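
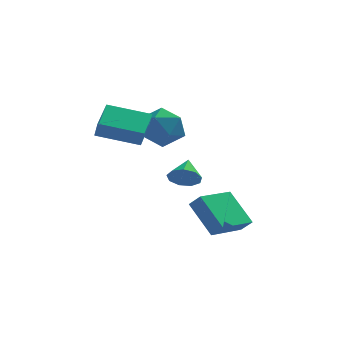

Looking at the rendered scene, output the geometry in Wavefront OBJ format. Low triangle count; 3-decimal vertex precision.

v 2.409 -3.17 -3.866
v 2.942 -3.45 -3.265
v 1.311 -2.132 -2.407
v 1.844 -2.412 -1.807
v 3.616 -1.488 -4.153
v 4.149 -1.768 -3.553
v 2.518 -0.45 -2.695
v 3.051 -0.73 -2.094
v -2.834 -2.743 1.882
v -2.627 -3.13 2.714
v -2.659 -1.184 2.563
v -2.452 -1.571 3.395
v -0.768 -2.749 1.365
v -0.561 -3.136 2.197
v -0.593 -1.19 2.046
v -0.386 -1.577 2.878
v -0.53 0.603 1.847
v 0.661 0.39 2.002
v -0.821 -1.31 1.458
v 0.37 -1.523 1.613
v -0.326 -1.222 2.569
v -0.146 -0.04 2.809
v -0.014 -0.88 0.651
v 0.166 0.302 0.891
v 0.98 -0.526 1.263
v 0.787 -0.738 2.449
v -0.947 -0.182 1.011
v -1.14 -0.394 2.197
v 1.082 -1.928 -0.856
v 1.608 -2.295 -0.361
v 1.158 -0.832 -0.124
v 1.88 -2.04 -0.771
v 1.778 -1.732 -1.221
v 1.351 -1.517 -1.5
v 0.798 -1.493 -1.477
v 0.378 -1.673 -1.164
v 0.287 -1.972 -0.707
v 0.569 -2.251 -0.319
v 1.09 -2.378 -0.183
f 2 4 1
f 5 2 1
f 1 4 3
f 3 5 1
f 2 8 4
f 6 2 5
f 6 8 2
f 4 8 3
f 7 5 3
f 3 8 7
f 7 6 5
f 8 6 7
f 10 12 9
f 13 10 9
f 9 12 11
f 11 13 9
f 10 16 12
f 14 10 13
f 14 16 10
f 12 16 11
f 15 13 11
f 11 16 15
f 15 14 13
f 16 14 15
f 17 28 22
f 17 22 18
f 17 18 24
f 17 24 27
f 17 27 28
f 18 22 26
f 22 28 21
f 28 27 19
f 27 24 23
f 24 18 25
f 20 26 21
f 20 21 19
f 20 19 23
f 20 23 25
f 20 25 26
f 21 26 22
f 19 21 28
f 23 19 27
f 25 23 24
f 26 25 18
f 30 29 32
f 30 32 31
f 32 29 33
f 32 33 31
f 33 29 34
f 33 34 31
f 34 29 35
f 34 35 31
f 35 29 36
f 35 36 31
f 36 29 37
f 36 37 31
f 37 29 38
f 37 38 31
f 38 29 39
f 38 39 31
f 39 29 30
f 39 30 31



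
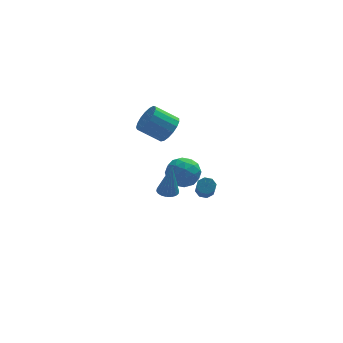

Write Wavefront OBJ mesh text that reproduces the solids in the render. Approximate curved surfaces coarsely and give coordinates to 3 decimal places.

v -2.188 -3.415 -0.124
v -1.853 -3.874 -0.173
v -1.972 -3.465 1.804
v -1.688 -3.681 -0.187
v -1.622 -3.436 -0.188
v -1.668 -3.187 -0.176
v -1.817 -2.983 -0.154
v -2.04 -2.865 -0.126
v -2.292 -2.855 -0.097
v -2.523 -2.956 -0.074
v -2.688 -3.149 -0.061
v -2.754 -3.394 -0.059
v -2.708 -3.643 -0.071
v -2.559 -3.847 -0.093
v -2.337 -3.965 -0.121
v -2.085 -3.975 -0.15
v -1.091 3.056 -0.114
v -0.546 3.261 0.572
v -1.763 3.528 1.46
v -2.309 3.324 0.774
v -0.608 3.638 0.374
v -1.825 3.906 1.261
v -0.781 3.882 0.064
v -1.998 4.149 0.951
v -1.025 3.937 -0.287
v -2.242 4.204 0.6
v -1.284 3.79 -0.598
v -2.501 4.057 0.289
v -1.499 3.475 -0.799
v -2.716 3.742 0.089
v -1.621 3.064 -0.842
v -2.838 3.331 0.046
v -1.621 2.651 -0.718
v -2.838 2.919 0.169
v -1.5 2.331 -0.456
v -2.718 2.599 0.431
v -1.286 2.178 -0.116
v -2.503 2.445 0.772
v -1.027 2.225 0.225
v -2.244 2.492 1.113
v -0.783 2.463 0.488
v -2 2.73 1.376
v -0.609 2.837 0.614
v -1.826 3.104 1.501
v -0.201 -2.857 -0.677
v 0.306 -2.869 -0.624
v 0.148 -4.095 0.629
v -0.359 -4.083 0.577
v 0.138 -2.607 -0.389
v -0.02 -3.832 0.864
v -0.229 -2.491 -0.322
v -0.387 -3.717 0.931
v -0.58 -2.59 -0.463
v -0.737 -3.816 0.79
v -0.708 -2.845 -0.729
v -0.866 -4.071 0.524
v -0.54 -3.108 -0.964
v -0.698 -4.333 0.289
v -0.173 -3.223 -1.031
v -0.331 -4.449 0.222
v 0.177 -3.124 -0.89
v 0.02 -4.35 0.363
v -0.59 2.374 -2.709
v -0.06 2.022 -1.912
v -1.18 0.858 -2.988
v -0.65 0.506 -2.191
v -1.443 1.129 -2.04
v -1.078 2.066 -1.868
v -0.162 0.814 -3.032
v 0.203 1.751 -2.86
v 0.205 1.057 -2.112
v -0.587 1.252 -1.499
v -0.653 1.628 -3.401
v -1.445 1.823 -2.788
v -0.274 2.331 -2.286
v -0.966 0.549 -2.614
v -1.432 0.915 -2.525
v -1.121 0.708 -2.057
v -0.872 2.357 -2.26
v -0.56 2.15 -1.792
v -1.373 1.626 -1.867
v -0.68 0.73 -3.108
v -0.368 0.523 -2.64
v -0.119 2.172 -2.843
v 0.192 1.965 -2.375
v 0.133 1.254 -3.033
v 0.194 1.557 -1.935
v -0.153 0.666 -2.099
v 0.134 0.847 -2.593
v 0.348 1.398 -2.492
v -0.272 1.672 -1.575
v -0.618 0.781 -1.739
v -1.084 1.147 -1.65
v -0.87 1.698 -1.549
v -0.116 1.105 -1.692
v -0.622 2.099 -3.161
v -0.968 1.208 -3.325
v -0.37 1.182 -3.351
v -0.156 1.733 -3.25
v -1.087 2.214 -2.801
v -1.434 1.323 -2.965
v -1.588 1.482 -2.408
v -1.374 2.033 -2.307
v -1.124 1.775 -3.208
f 2 1 4
f 2 4 3
f 4 1 5
f 4 5 3
f 5 1 6
f 5 6 3
f 6 1 7
f 6 7 3
f 7 1 8
f 7 8 3
f 8 1 9
f 8 9 3
f 9 1 10
f 9 10 3
f 10 1 11
f 10 11 3
f 11 1 12
f 11 12 3
f 12 1 13
f 12 13 3
f 13 1 14
f 13 14 3
f 14 1 15
f 14 15 3
f 15 1 16
f 15 16 3
f 16 1 2
f 16 2 3
f 18 17 21
f 18 21 19
f 19 21 22
f 19 22 20
f 21 17 23
f 21 23 22
f 22 23 24
f 22 24 20
f 23 17 25
f 23 25 24
f 24 25 26
f 24 26 20
f 25 17 27
f 25 27 26
f 26 27 28
f 26 28 20
f 27 17 29
f 27 29 28
f 28 29 30
f 28 30 20
f 29 17 31
f 29 31 30
f 30 31 32
f 30 32 20
f 31 17 33
f 31 33 32
f 32 33 34
f 32 34 20
f 33 17 35
f 33 35 34
f 34 35 36
f 34 36 20
f 35 17 37
f 35 37 36
f 36 37 38
f 36 38 20
f 37 17 39
f 37 39 38
f 38 39 40
f 38 40 20
f 39 17 41
f 39 41 40
f 40 41 42
f 40 42 20
f 41 17 43
f 41 43 42
f 42 43 44
f 42 44 20
f 43 17 18
f 43 18 44
f 44 18 19
f 44 19 20
f 46 45 49
f 46 49 47
f 47 49 50
f 47 50 48
f 49 45 51
f 49 51 50
f 50 51 52
f 50 52 48
f 51 45 53
f 51 53 52
f 52 53 54
f 52 54 48
f 53 45 55
f 53 55 54
f 54 55 56
f 54 56 48
f 55 45 57
f 55 57 56
f 56 57 58
f 56 58 48
f 57 45 59
f 57 59 58
f 58 59 60
f 58 60 48
f 59 45 61
f 59 61 60
f 60 61 62
f 60 62 48
f 61 45 46
f 61 46 62
f 62 46 47
f 62 47 48
f 63 100 79
f 100 74 103
f 79 103 68
f 100 103 79
f 63 79 75
f 79 68 80
f 75 80 64
f 79 80 75
f 63 75 84
f 75 64 85
f 84 85 70
f 75 85 84
f 63 84 96
f 84 70 99
f 96 99 73
f 84 99 96
f 63 96 100
f 96 73 104
f 100 104 74
f 96 104 100
f 64 80 91
f 80 68 94
f 91 94 72
f 80 94 91
f 68 103 81
f 103 74 102
f 81 102 67
f 103 102 81
f 74 104 101
f 104 73 97
f 101 97 65
f 104 97 101
f 73 99 98
f 99 70 86
f 98 86 69
f 99 86 98
f 70 85 90
f 85 64 87
f 90 87 71
f 85 87 90
f 66 92 78
f 92 72 93
f 78 93 67
f 92 93 78
f 66 78 76
f 78 67 77
f 76 77 65
f 78 77 76
f 66 76 83
f 76 65 82
f 83 82 69
f 76 82 83
f 66 83 88
f 83 69 89
f 88 89 71
f 83 89 88
f 66 88 92
f 88 71 95
f 92 95 72
f 88 95 92
f 67 93 81
f 93 72 94
f 81 94 68
f 93 94 81
f 65 77 101
f 77 67 102
f 101 102 74
f 77 102 101
f 69 82 98
f 82 65 97
f 98 97 73
f 82 97 98
f 71 89 90
f 89 69 86
f 90 86 70
f 89 86 90
f 72 95 91
f 95 71 87
f 91 87 64
f 95 87 91



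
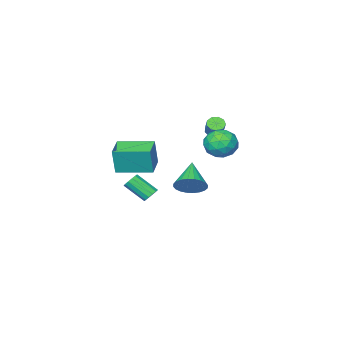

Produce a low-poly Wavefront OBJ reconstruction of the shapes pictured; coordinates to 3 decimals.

v -0.76 -2.177 -1.277
v -0.084 -2.892 -1.386
v -1.88 -3.403 -0.163
v 0.042 -2.717 -1.065
v 0.047 -2.459 -0.777
v -0.072 -2.159 -0.566
v -0.295 -1.861 -0.462
v -0.589 -1.611 -0.482
v -0.909 -1.448 -0.624
v -1.206 -1.395 -0.865
v -1.436 -1.461 -1.168
v -1.562 -1.636 -1.488
v -1.567 -1.894 -1.776
v -1.448 -2.194 -1.988
v -1.225 -2.492 -2.092
v -0.931 -2.742 -2.072
v -0.611 -2.906 -1.93
v -0.314 -2.958 -1.689
v 0.423 -3.636 0.473
v 0.674 -3.603 2.165
v 1.516 -2.67 0.292
v 1.767 -2.637 1.983
v 1.833 -5.263 0.297
v 2.084 -5.23 1.988
v 2.926 -4.297 0.115
v 3.177 -4.264 1.807
v -3.657 -1.889 1.884
v -3.02 -1.255 2.489
v -2.28 -2.325 0.891
v -1.643 -1.691 1.496
v -2.056 -2.601 1.914
v -2.906 -2.331 2.528
v -2.394 -1.249 0.852
v -3.244 -0.979 1.466
v -2.239 -0.859 1.851
v -2.03 -1.695 2.507
v -3.27 -1.885 0.873
v -3.061 -2.721 1.529
v -3.459 -1.534 2.274
v -1.841 -2.046 1.106
v -2.083 -2.581 1.352
v -1.709 -2.208 1.707
v -3.392 -2.166 2.297
v -3.018 -1.794 2.652
v -2.451 -2.585 2.314
v -2.282 -1.786 0.728
v -1.908 -1.414 1.083
v -3.591 -1.372 1.673
v -3.217 -0.999 2.028
v -2.849 -0.995 1.066
v -2.626 -0.928 2.254
v -1.817 -1.185 1.67
v -2.258 -0.925 1.292
v -2.758 -0.766 1.653
v -2.503 -1.42 2.64
v -1.694 -1.676 2.056
v -1.936 -2.211 2.302
v -2.436 -2.052 2.663
v -2.044 -1.187 2.265
v -3.606 -1.904 1.324
v -2.797 -2.16 0.74
v -2.864 -1.528 0.717
v -3.364 -1.369 1.078
v -3.483 -2.395 1.71
v -2.674 -2.652 1.126
v -2.542 -2.814 1.727
v -3.042 -2.655 2.088
v -3.256 -2.393 1.115
v -4.169 -4.185 1.532
v -3.658 -4.403 1.456
v -3.241 -3.733 2.332
v -3.751 -3.515 2.408
v -3.701 -4.092 1.238
v -3.284 -3.421 2.114
v -3.963 -3.824 1.157
v -3.546 -3.153 2.034
v -4.321 -3.725 1.252
v -3.904 -3.054 2.128
v -4.607 -3.842 1.477
v -4.19 -3.171 2.354
v -4.689 -4.119 1.729
v -4.271 -3.448 2.605
v -4.527 -4.428 1.888
v -4.109 -3.757 2.764
v -4.197 -4.623 1.88
v -3.78 -3.952 2.757
v -3.854 -4.613 1.709
v -3.437 -3.943 2.586
v 3.646 -0.164 0.066
v 4.055 0.153 0.18
v 4.623 -0.919 1.128
v 4.214 -1.236 1.014
v 3.841 0.217 0.379
v 4.41 -0.856 1.327
v 3.566 0.159 0.479
v 4.135 -0.913 1.427
v 3.316 -0.001 0.448
v 3.885 -1.074 1.396
v 3.17 -0.213 0.295
v 3.739 -1.285 1.243
v 3.176 -0.409 0.07
v 3.745 -1.482 1.018
v 3.331 -0.528 -0.156
v 3.899 -1.6 0.792
v 3.585 -0.53 -0.312
v 4.154 -1.602 0.636
v 3.859 -0.417 -0.348
v 4.428 -1.489 0.6
v 4.065 -0.223 -0.252
v 4.634 -1.295 0.696
v 4.138 -0.01 -0.056
v 4.707 -1.082 0.892
f 2 1 4
f 2 4 3
f 4 1 5
f 4 5 3
f 5 1 6
f 5 6 3
f 6 1 7
f 6 7 3
f 7 1 8
f 7 8 3
f 8 1 9
f 8 9 3
f 9 1 10
f 9 10 3
f 10 1 11
f 10 11 3
f 11 1 12
f 11 12 3
f 12 1 13
f 12 13 3
f 13 1 14
f 13 14 3
f 14 1 15
f 14 15 3
f 15 1 16
f 15 16 3
f 16 1 17
f 16 17 3
f 17 1 18
f 17 18 3
f 18 1 2
f 18 2 3
f 20 22 19
f 23 20 19
f 19 22 21
f 21 23 19
f 20 26 22
f 24 20 23
f 24 26 20
f 22 26 21
f 25 23 21
f 21 26 25
f 25 24 23
f 26 24 25
f 27 64 43
f 64 38 67
f 43 67 32
f 64 67 43
f 27 43 39
f 43 32 44
f 39 44 28
f 43 44 39
f 27 39 48
f 39 28 49
f 48 49 34
f 39 49 48
f 27 48 60
f 48 34 63
f 60 63 37
f 48 63 60
f 27 60 64
f 60 37 68
f 64 68 38
f 60 68 64
f 28 44 55
f 44 32 58
f 55 58 36
f 44 58 55
f 32 67 45
f 67 38 66
f 45 66 31
f 67 66 45
f 38 68 65
f 68 37 61
f 65 61 29
f 68 61 65
f 37 63 62
f 63 34 50
f 62 50 33
f 63 50 62
f 34 49 54
f 49 28 51
f 54 51 35
f 49 51 54
f 30 56 42
f 56 36 57
f 42 57 31
f 56 57 42
f 30 42 40
f 42 31 41
f 40 41 29
f 42 41 40
f 30 40 47
f 40 29 46
f 47 46 33
f 40 46 47
f 30 47 52
f 47 33 53
f 52 53 35
f 47 53 52
f 30 52 56
f 52 35 59
f 56 59 36
f 52 59 56
f 31 57 45
f 57 36 58
f 45 58 32
f 57 58 45
f 29 41 65
f 41 31 66
f 65 66 38
f 41 66 65
f 33 46 62
f 46 29 61
f 62 61 37
f 46 61 62
f 35 53 54
f 53 33 50
f 54 50 34
f 53 50 54
f 36 59 55
f 59 35 51
f 55 51 28
f 59 51 55
f 70 69 73
f 70 73 71
f 71 73 74
f 71 74 72
f 73 69 75
f 73 75 74
f 74 75 76
f 74 76 72
f 75 69 77
f 75 77 76
f 76 77 78
f 76 78 72
f 77 69 79
f 77 79 78
f 78 79 80
f 78 80 72
f 79 69 81
f 79 81 80
f 80 81 82
f 80 82 72
f 81 69 83
f 81 83 82
f 82 83 84
f 82 84 72
f 83 69 85
f 83 85 84
f 84 85 86
f 84 86 72
f 85 69 87
f 85 87 86
f 86 87 88
f 86 88 72
f 87 69 70
f 87 70 88
f 88 70 71
f 88 71 72
f 90 89 93
f 90 93 91
f 91 93 94
f 91 94 92
f 93 89 95
f 93 95 94
f 94 95 96
f 94 96 92
f 95 89 97
f 95 97 96
f 96 97 98
f 96 98 92
f 97 89 99
f 97 99 98
f 98 99 100
f 98 100 92
f 99 89 101
f 99 101 100
f 100 101 102
f 100 102 92
f 101 89 103
f 101 103 102
f 102 103 104
f 102 104 92
f 103 89 105
f 103 105 104
f 104 105 106
f 104 106 92
f 105 89 107
f 105 107 106
f 106 107 108
f 106 108 92
f 107 89 109
f 107 109 108
f 108 109 110
f 108 110 92
f 109 89 111
f 109 111 110
f 110 111 112
f 110 112 92
f 111 89 90
f 111 90 112
f 112 90 91
f 112 91 92



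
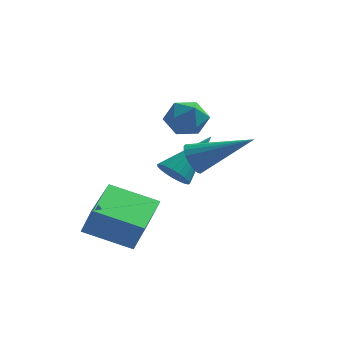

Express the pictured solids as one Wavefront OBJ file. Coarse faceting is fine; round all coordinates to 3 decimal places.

v -0.032 -1.087 3.124
v 0.653 -1.009 2.765
v 0.147 -2.331 3.195
v 0.832 -2.253 2.836
v 0.739 -1.982 3.559
v 0.628 -1.213 3.516
v 0.172 -2.127 2.444
v 0.061 -1.358 2.401
v 0.779 -1.651 2.345
v 1.13 -1.562 3.034
v -0.33 -1.778 2.926
v 0.021 -1.689 3.615
v -2.301 -4.46 -0.991
v -1.918 -4.594 -0.011
v -2.274 -2.408 -0.719
v -1.891 -2.542 0.26
v -0.669 -4.398 -1.62
v -0.286 -4.532 -0.641
v -0.642 -2.346 -1.349
v -0.259 -2.48 -0.369
v 0.713 -2.169 1.436
v 0.989 -2.381 0.912
v 2.607 -2.051 2.384
v 0.991 -2.103 0.874
v 0.937 -1.838 0.949
v 0.839 -1.639 1.12
v 0.716 -1.544 1.353
v 0.593 -1.573 1.603
v 0.494 -1.72 1.82
v 0.438 -1.956 1.961
v 0.436 -2.234 1.998
v 0.49 -2.499 1.924
v 0.588 -2.698 1.753
v 0.71 -2.793 1.52
v 0.834 -2.764 1.27
v 0.933 -2.617 1.053
v -0.217 -0.742 0.112
v 0.249 -1.202 0.19
v 0.777 0.482 1.408
v 0.347 -1.058 -0.022
v 0.347 -0.858 -0.21
v 0.25 -0.639 -0.343
v 0.072 -0.437 -0.397
v -0.156 -0.288 -0.363
v -0.394 -0.217 -0.247
v -0.602 -0.237 -0.068
v -0.743 -0.344 0.141
v -0.793 -0.52 0.346
v -0.744 -0.734 0.51
v -0.603 -0.95 0.605
v -0.396 -1.129 0.616
v -0.157 -1.242 0.539
v 0.071 -1.268 0.388
f 1 12 6
f 1 6 2
f 1 2 8
f 1 8 11
f 1 11 12
f 2 6 10
f 6 12 5
f 12 11 3
f 11 8 7
f 8 2 9
f 4 10 5
f 4 5 3
f 4 3 7
f 4 7 9
f 4 9 10
f 5 10 6
f 3 5 12
f 7 3 11
f 9 7 8
f 10 9 2
f 14 16 13
f 17 14 13
f 13 16 15
f 15 17 13
f 14 20 16
f 18 14 17
f 18 20 14
f 16 20 15
f 19 17 15
f 15 20 19
f 19 18 17
f 20 18 19
f 22 21 24
f 22 24 23
f 24 21 25
f 24 25 23
f 25 21 26
f 25 26 23
f 26 21 27
f 26 27 23
f 27 21 28
f 27 28 23
f 28 21 29
f 28 29 23
f 29 21 30
f 29 30 23
f 30 21 31
f 30 31 23
f 31 21 32
f 31 32 23
f 32 21 33
f 32 33 23
f 33 21 34
f 33 34 23
f 34 21 35
f 34 35 23
f 35 21 36
f 35 36 23
f 36 21 22
f 36 22 23
f 38 37 40
f 38 40 39
f 40 37 41
f 40 41 39
f 41 37 42
f 41 42 39
f 42 37 43
f 42 43 39
f 43 37 44
f 43 44 39
f 44 37 45
f 44 45 39
f 45 37 46
f 45 46 39
f 46 37 47
f 46 47 39
f 47 37 48
f 47 48 39
f 48 37 49
f 48 49 39
f 49 37 50
f 49 50 39
f 50 37 51
f 50 51 39
f 51 37 52
f 51 52 39
f 52 37 53
f 52 53 39
f 53 37 38
f 53 38 39



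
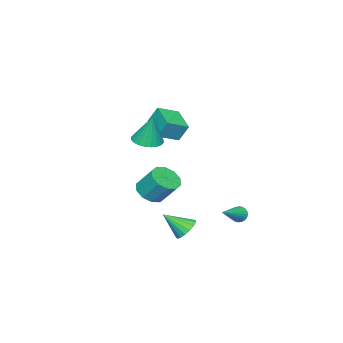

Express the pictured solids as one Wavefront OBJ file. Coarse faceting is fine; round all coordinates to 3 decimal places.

v 2.323 1.47 -4.197
v 2.829 2.099 -3.9
v 3.037 0.35 -3.043
v 2.492 2.125 -3.666
v 2.115 2.001 -3.553
v 1.787 1.756 -3.588
v 1.581 1.445 -3.763
v 1.545 1.14 -4.037
v 1.688 0.911 -4.348
v 1.976 0.809 -4.624
v 2.343 0.86 -4.802
v 2.706 1.05 -4.842
v 2.981 1.336 -4.734
v 3.106 1.654 -4.503
v 3.051 1.929 -4.202
v 1.959 -1.331 -2.013
v 2.451 -2.011 -1.434
v 2.394 -0.909 -0.089
v 1.901 -0.229 -0.667
v 2.882 -1.646 -1.715
v 2.825 -0.544 -0.37
v 2.96 -1.161 -2.109
v 2.902 -0.059 -0.764
v 2.655 -0.74 -2.467
v 2.598 0.362 -1.122
v 2.085 -0.545 -2.651
v 2.027 0.557 -1.306
v 1.466 -0.651 -2.591
v 1.409 0.451 -1.246
v 1.035 -1.016 -2.31
v 0.978 0.086 -0.965
v 0.958 -1.501 -1.916
v 0.9 -0.399 -0.571
v 1.262 -1.922 -1.558
v 1.205 -0.82 -0.213
v 1.833 -2.117 -1.374
v 1.775 -1.015 -0.029
v -1.918 -2.853 1.721
v -2.126 -2.28 2.87
v -0.854 -1.343 1.162
v -1.062 -0.771 2.31
v -0.698 -3.509 2.27
v -0.906 -2.937 3.418
v 0.366 -2 1.71
v 0.158 -1.427 2.859
v -1.168 2.749 -3.97
v -0.943 2.454 -4.43
v 0.648 2.791 -3.11
v -0.916 2.672 -4.498
v -0.927 2.902 -4.487
v -0.974 3.108 -4.396
v -1.052 3.26 -4.241
v -1.146 3.333 -4.045
v -1.245 3.318 -3.837
v -1.331 3.216 -3.65
v -1.393 3.043 -3.511
v -1.42 2.825 -3.443
v -1.409 2.595 -3.454
v -1.361 2.389 -3.545
v -1.284 2.237 -3.7
v -1.189 2.164 -3.896
v -1.091 2.179 -4.104
v -1.005 2.281 -4.291
v 3.501 -0.377 2.865
v 4.238 -0.951 2.967
v 3.599 0.097 4.815
v 4.404 -0.636 2.882
v 4.433 -0.281 2.794
v 4.32 0.059 2.717
v 4.082 0.333 2.663
v 3.756 0.499 2.639
v 3.391 0.531 2.649
v 3.042 0.425 2.693
v 2.764 0.197 2.762
v 2.597 -0.118 2.847
v 2.568 -0.473 2.935
v 2.681 -0.813 3.012
v 2.919 -1.087 3.067
v 3.245 -1.253 3.09
v 3.611 -1.285 3.08
v 3.959 -1.18 3.036
f 2 1 4
f 2 4 3
f 4 1 5
f 4 5 3
f 5 1 6
f 5 6 3
f 6 1 7
f 6 7 3
f 7 1 8
f 7 8 3
f 8 1 9
f 8 9 3
f 9 1 10
f 9 10 3
f 10 1 11
f 10 11 3
f 11 1 12
f 11 12 3
f 12 1 13
f 12 13 3
f 13 1 14
f 13 14 3
f 14 1 15
f 14 15 3
f 15 1 2
f 15 2 3
f 17 16 20
f 17 20 18
f 18 20 21
f 18 21 19
f 20 16 22
f 20 22 21
f 21 22 23
f 21 23 19
f 22 16 24
f 22 24 23
f 23 24 25
f 23 25 19
f 24 16 26
f 24 26 25
f 25 26 27
f 25 27 19
f 26 16 28
f 26 28 27
f 27 28 29
f 27 29 19
f 28 16 30
f 28 30 29
f 29 30 31
f 29 31 19
f 30 16 32
f 30 32 31
f 31 32 33
f 31 33 19
f 32 16 34
f 32 34 33
f 33 34 35
f 33 35 19
f 34 16 36
f 34 36 35
f 35 36 37
f 35 37 19
f 36 16 17
f 36 17 37
f 37 17 18
f 37 18 19
f 39 41 38
f 42 39 38
f 38 41 40
f 40 42 38
f 39 45 41
f 43 39 42
f 43 45 39
f 41 45 40
f 44 42 40
f 40 45 44
f 44 43 42
f 45 43 44
f 47 46 49
f 47 49 48
f 49 46 50
f 49 50 48
f 50 46 51
f 50 51 48
f 51 46 52
f 51 52 48
f 52 46 53
f 52 53 48
f 53 46 54
f 53 54 48
f 54 46 55
f 54 55 48
f 55 46 56
f 55 56 48
f 56 46 57
f 56 57 48
f 57 46 58
f 57 58 48
f 58 46 59
f 58 59 48
f 59 46 60
f 59 60 48
f 60 46 61
f 60 61 48
f 61 46 62
f 61 62 48
f 62 46 63
f 62 63 48
f 63 46 47
f 63 47 48
f 65 64 67
f 65 67 66
f 67 64 68
f 67 68 66
f 68 64 69
f 68 69 66
f 69 64 70
f 69 70 66
f 70 64 71
f 70 71 66
f 71 64 72
f 71 72 66
f 72 64 73
f 72 73 66
f 73 64 74
f 73 74 66
f 74 64 75
f 74 75 66
f 75 64 76
f 75 76 66
f 76 64 77
f 76 77 66
f 77 64 78
f 77 78 66
f 78 64 79
f 78 79 66
f 79 64 80
f 79 80 66
f 80 64 81
f 80 81 66
f 81 64 65
f 81 65 66



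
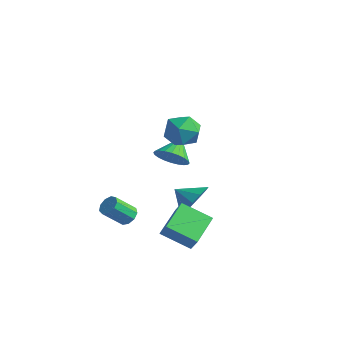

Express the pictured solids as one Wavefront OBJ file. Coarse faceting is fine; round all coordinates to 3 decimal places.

v -2.716 2.064 -1.561
v -1.885 2.467 -1.781
v -3.044 3.176 -0.759
v -2.103 2.598 -2.051
v -2.414 2.648 -2.247
v -2.771 2.608 -2.338
v -3.12 2.486 -2.311
v -3.407 2.299 -2.169
v -3.589 2.077 -1.935
v -3.639 1.852 -1.644
v -3.548 1.66 -1.341
v -3.33 1.53 -1.071
v -3.019 1.48 -0.875
v -2.662 1.52 -0.784
v -2.313 1.642 -0.812
v -2.025 1.829 -0.953
v -1.843 2.051 -1.187
v -1.794 2.275 -1.478
v 3.38 -3.362 -2.243
v 2.05 -4.003 -1.505
v 2.913 -1.775 -1.704
v 1.584 -2.416 -0.966
v 3.876 -3.484 -1.454
v 2.547 -4.125 -0.716
v 3.41 -1.897 -0.915
v 2.08 -2.538 -0.177
v 0.416 0.236 -2.358
v 0.848 0.588 -1.421
v -0.596 -0.056 -1.782
v 0.565 1.071 -1.674
v 0.235 1.289 -2.144
v -0.038 1.172 -2.682
v -0.167 0.758 -3.117
v -0.11 0.178 -3.311
v 0.113 -0.383 -3.203
v 0.432 -0.749 -2.826
v 0.747 -0.802 -2.301
v 0.956 -0.525 -1.794
v 0.994 -0.007 -1.466
v -0.48 -3.381 -1.856
v -0.046 -3.236 -1.517
v -0.526 -4.074 -0.544
v -0.96 -4.219 -0.884
v -0.347 -2.995 -1.458
v -0.827 -3.833 -0.486
v -0.711 -2.935 -1.586
v -1.19 -3.773 -0.614
v -0.966 -3.084 -1.84
v -1.446 -3.922 -0.868
v -0.995 -3.372 -2.102
v -1.474 -4.21 -1.13
v -0.782 -3.664 -2.248
v -1.262 -4.502 -1.276
v -0.428 -3.823 -2.212
v -0.908 -4.661 -1.24
v -0.099 -3.776 -2.008
v -0.578 -4.614 -1.036
v 0.052 -3.544 -1.734
v -0.427 -4.382 -0.762
v 0.392 -0.371 2.77
v 1.075 -0.121 3.47
v 0.425 -1.919 3.29
v 1.108 -1.669 3.99
v 0.159 -1.334 4.069
v 0.139 -0.377 3.747
v 1.361 -1.663 3.013
v 1.341 -0.706 2.691
v 1.674 -0.919 3.62
v 0.931 -0.716 4.272
v 0.569 -1.324 2.488
v -0.174 -1.121 3.14
f 2 1 4
f 2 4 3
f 4 1 5
f 4 5 3
f 5 1 6
f 5 6 3
f 6 1 7
f 6 7 3
f 7 1 8
f 7 8 3
f 8 1 9
f 8 9 3
f 9 1 10
f 9 10 3
f 10 1 11
f 10 11 3
f 11 1 12
f 11 12 3
f 12 1 13
f 12 13 3
f 13 1 14
f 13 14 3
f 14 1 15
f 14 15 3
f 15 1 16
f 15 16 3
f 16 1 17
f 16 17 3
f 17 1 18
f 17 18 3
f 18 1 2
f 18 2 3
f 20 22 19
f 23 20 19
f 19 22 21
f 21 23 19
f 20 26 22
f 24 20 23
f 24 26 20
f 22 26 21
f 25 23 21
f 21 26 25
f 25 24 23
f 26 24 25
f 28 27 30
f 28 30 29
f 30 27 31
f 30 31 29
f 31 27 32
f 31 32 29
f 32 27 33
f 32 33 29
f 33 27 34
f 33 34 29
f 34 27 35
f 34 35 29
f 35 27 36
f 35 36 29
f 36 27 37
f 36 37 29
f 37 27 38
f 37 38 29
f 38 27 39
f 38 39 29
f 39 27 28
f 39 28 29
f 41 40 44
f 41 44 42
f 42 44 45
f 42 45 43
f 44 40 46
f 44 46 45
f 45 46 47
f 45 47 43
f 46 40 48
f 46 48 47
f 47 48 49
f 47 49 43
f 48 40 50
f 48 50 49
f 49 50 51
f 49 51 43
f 50 40 52
f 50 52 51
f 51 52 53
f 51 53 43
f 52 40 54
f 52 54 53
f 53 54 55
f 53 55 43
f 54 40 56
f 54 56 55
f 55 56 57
f 55 57 43
f 56 40 58
f 56 58 57
f 57 58 59
f 57 59 43
f 58 40 41
f 58 41 59
f 59 41 42
f 59 42 43
f 60 71 65
f 60 65 61
f 60 61 67
f 60 67 70
f 60 70 71
f 61 65 69
f 65 71 64
f 71 70 62
f 70 67 66
f 67 61 68
f 63 69 64
f 63 64 62
f 63 62 66
f 63 66 68
f 63 68 69
f 64 69 65
f 62 64 71
f 66 62 70
f 68 66 67
f 69 68 61



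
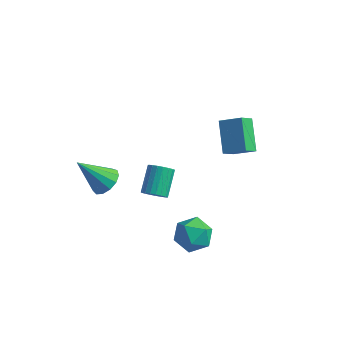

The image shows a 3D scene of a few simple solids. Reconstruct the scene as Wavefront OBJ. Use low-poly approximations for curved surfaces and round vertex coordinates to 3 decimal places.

v 2.782 -2.367 -0.94
v 3.61 -3.031 -0.904
v 2.25 -3.109 -2.396
v 3.078 -3.773 -2.36
v 2.298 -3.858 -1.644
v 2.627 -3.399 -0.744
v 3.233 -2.741 -2.556
v 3.562 -2.282 -1.656
v 3.889 -3.262 -1.903
v 3.311 -3.952 -1.339
v 2.549 -2.188 -1.961
v 1.971 -2.878 -1.397
v -2.164 -2.577 -0.351
v -1.46 -2.76 0.108
v -3.376 -3.223 1.251
v -1.572 -2.3 0.209
v -1.872 -1.927 0.132
v -2.265 -1.761 -0.098
v -2.625 -1.854 -0.409
v -2.839 -2.176 -0.701
v -2.838 -2.626 -0.881
v -2.623 -3.06 -0.894
v -2.262 -3.341 -0.734
v -1.87 -3.379 -0.452
v -1.571 -3.163 -0.138
v 1.916 2.078 -0.341
v 1.035 3.333 0.847
v 2.114 2.885 -1.046
v 1.232 4.14 0.142
v 3.068 2.32 0.258
v 2.186 3.575 1.446
v 3.265 3.127 -0.447
v 2.384 4.382 0.741
v -0.151 -1.298 -1.692
v 0.363 -1.506 -1.282
v 0.085 -0.25 -0.297
v -0.429 -0.042 -0.708
v 0.5 -1.332 -1.465
v 0.222 -0.076 -0.481
v 0.523 -1.153 -1.687
v 0.246 0.104 -0.703
v 0.431 -0.998 -1.911
v 0.153 0.258 -0.927
v 0.237 -0.896 -2.096
v -0.041 0.361 -1.112
v -0.023 -0.863 -2.212
v -0.301 0.394 -1.228
v -0.306 -0.905 -2.238
v -0.584 0.351 -1.253
v -0.562 -1.015 -2.169
v -0.839 0.241 -1.185
v -0.747 -1.175 -2.018
v -1.024 0.082 -1.034
v -0.828 -1.355 -1.811
v -1.106 -0.099 -0.826
v -0.793 -1.526 -1.583
v -1.071 -0.269 -0.599
v -0.647 -1.657 -1.374
v -0.925 -0.401 -0.39
v -0.415 -1.726 -1.22
v -0.693 -0.47 -0.236
v -0.137 -1.722 -1.148
v -0.415 -0.465 -0.163
v 0.138 -1.644 -1.169
v -0.14 -0.387 -0.185
f 1 12 6
f 1 6 2
f 1 2 8
f 1 8 11
f 1 11 12
f 2 6 10
f 6 12 5
f 12 11 3
f 11 8 7
f 8 2 9
f 4 10 5
f 4 5 3
f 4 3 7
f 4 7 9
f 4 9 10
f 5 10 6
f 3 5 12
f 7 3 11
f 9 7 8
f 10 9 2
f 14 13 16
f 14 16 15
f 16 13 17
f 16 17 15
f 17 13 18
f 17 18 15
f 18 13 19
f 18 19 15
f 19 13 20
f 19 20 15
f 20 13 21
f 20 21 15
f 21 13 22
f 21 22 15
f 22 13 23
f 22 23 15
f 23 13 24
f 23 24 15
f 24 13 25
f 24 25 15
f 25 13 14
f 25 14 15
f 27 29 26
f 30 27 26
f 26 29 28
f 28 30 26
f 27 33 29
f 31 27 30
f 31 33 27
f 29 33 28
f 32 30 28
f 28 33 32
f 32 31 30
f 33 31 32
f 35 34 38
f 35 38 36
f 36 38 39
f 36 39 37
f 38 34 40
f 38 40 39
f 39 40 41
f 39 41 37
f 40 34 42
f 40 42 41
f 41 42 43
f 41 43 37
f 42 34 44
f 42 44 43
f 43 44 45
f 43 45 37
f 44 34 46
f 44 46 45
f 45 46 47
f 45 47 37
f 46 34 48
f 46 48 47
f 47 48 49
f 47 49 37
f 48 34 50
f 48 50 49
f 49 50 51
f 49 51 37
f 50 34 52
f 50 52 51
f 51 52 53
f 51 53 37
f 52 34 54
f 52 54 53
f 53 54 55
f 53 55 37
f 54 34 56
f 54 56 55
f 55 56 57
f 55 57 37
f 56 34 58
f 56 58 57
f 57 58 59
f 57 59 37
f 58 34 60
f 58 60 59
f 59 60 61
f 59 61 37
f 60 34 62
f 60 62 61
f 61 62 63
f 61 63 37
f 62 34 64
f 62 64 63
f 63 64 65
f 63 65 37
f 64 34 35
f 64 35 65
f 65 35 36
f 65 36 37



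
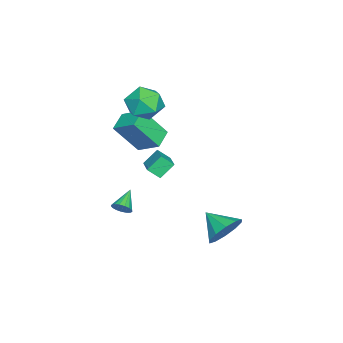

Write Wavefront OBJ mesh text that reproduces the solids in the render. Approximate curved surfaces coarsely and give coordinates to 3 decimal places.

v -3.79 -2.109 3.159
v -3.208 -1.375 2.48
v -2.352 -3.305 3.1
v -1.77 -2.571 2.421
v -1.966 -2.302 3.528
v -2.854 -1.563 3.565
v -2.706 -3.117 2.015
v -3.594 -2.378 2.052
v -2.538 -1.999 1.773
v -2.081 -1.495 2.708
v -3.479 -3.185 2.872
v -3.022 -2.681 3.807
v -4.559 -2.878 -0.872
v -4.011 -4.049 0.87
v -4.228 -1.609 -0.124
v -3.68 -2.78 1.619
v -3.4 -2.94 -1.279
v -2.852 -4.111 0.464
v -3.069 -1.671 -0.53
v -2.521 -2.842 1.212
v 2.254 3.62 -2.177
v 2.897 3.833 -1.349
v 1.706 2.42 -1.443
v 2.326 4.153 -1.252
v 1.728 4.269 -1.509
v 1.331 4.138 -2.02
v 1.286 3.808 -2.592
v 1.611 3.407 -3.005
v 2.181 3.087 -3.102
v 2.78 2.971 -2.846
v 3.177 3.103 -2.334
v 3.222 3.432 -1.762
v -0.592 -0.197 0.478
v -0.442 -0.831 1.039
v 0.56 0.415 0.86
v 0.711 -0.219 1.422
v -0.051 -0.741 -0.282
v 0.1 -1.375 0.28
v 1.102 -0.129 0.101
v 1.252 -0.763 0.662
v -0.227 -2.697 -3.667
v 0.046 -2.42 -3.237
v -1.373 -2.643 -2.973
v -0.044 -2.215 -3.401
v -0.176 -2.121 -3.627
v -0.32 -2.158 -3.861
v -0.442 -2.319 -4.051
v -0.516 -2.567 -4.153
v -0.523 -2.844 -4.144
v -0.463 -3.088 -4.025
v -0.348 -3.242 -3.824
v -0.206 -3.271 -3.588
v -0.069 -3.169 -3.369
v 0.032 -2.958 -3.219
v 0.073 -2.688 -3.171
f 1 12 6
f 1 6 2
f 1 2 8
f 1 8 11
f 1 11 12
f 2 6 10
f 6 12 5
f 12 11 3
f 11 8 7
f 8 2 9
f 4 10 5
f 4 5 3
f 4 3 7
f 4 7 9
f 4 9 10
f 5 10 6
f 3 5 12
f 7 3 11
f 9 7 8
f 10 9 2
f 14 16 13
f 17 14 13
f 13 16 15
f 15 17 13
f 14 20 16
f 18 14 17
f 18 20 14
f 16 20 15
f 19 17 15
f 15 20 19
f 19 18 17
f 20 18 19
f 22 21 24
f 22 24 23
f 24 21 25
f 24 25 23
f 25 21 26
f 25 26 23
f 26 21 27
f 26 27 23
f 27 21 28
f 27 28 23
f 28 21 29
f 28 29 23
f 29 21 30
f 29 30 23
f 30 21 31
f 30 31 23
f 31 21 32
f 31 32 23
f 32 21 22
f 32 22 23
f 34 36 33
f 37 34 33
f 33 36 35
f 35 37 33
f 34 40 36
f 38 34 37
f 38 40 34
f 36 40 35
f 39 37 35
f 35 40 39
f 39 38 37
f 40 38 39
f 42 41 44
f 42 44 43
f 44 41 45
f 44 45 43
f 45 41 46
f 45 46 43
f 46 41 47
f 46 47 43
f 47 41 48
f 47 48 43
f 48 41 49
f 48 49 43
f 49 41 50
f 49 50 43
f 50 41 51
f 50 51 43
f 51 41 52
f 51 52 43
f 52 41 53
f 52 53 43
f 53 41 54
f 53 54 43
f 54 41 55
f 54 55 43
f 55 41 42
f 55 42 43



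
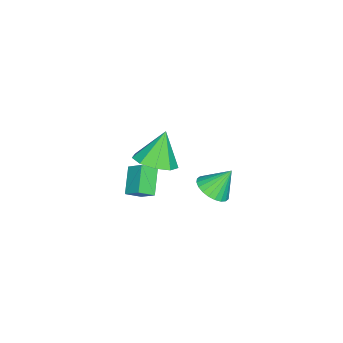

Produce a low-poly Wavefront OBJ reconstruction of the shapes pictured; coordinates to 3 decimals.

v -3.637 -0.072 -3.688
v -2.758 0.044 -3.441
v -4.083 0.672 -2.452
v -2.815 0.338 -3.638
v -2.997 0.57 -3.844
v -3.276 0.704 -4.025
v -3.61 0.719 -4.155
v -3.948 0.615 -4.214
v -4.239 0.405 -4.193
v -4.438 0.123 -4.095
v -4.515 -0.189 -3.935
v -4.458 -0.483 -3.737
v -4.277 -0.715 -3.532
v -3.997 -0.848 -3.35
v -3.663 -0.864 -3.22
v -3.325 -0.759 -3.161
v -3.034 -0.55 -3.182
v -2.835 -0.268 -3.28
v -0.104 -2.741 0.098
v 0.162 -1.984 0.711
v -0.617 -2.191 -0.359
v -0.351 -1.434 0.254
v 1.011 -2.426 -0.774
v 1.277 -1.669 -0.161
v 0.498 -1.876 -1.231
v 0.764 -1.119 -0.618
v 0.729 -1.101 1.744
v 1.593 -1.448 2.23
v -0.049 -0.919 3.256
v 1.621 -0.734 2.159
v 1.232 -0.191 1.893
v 0.607 -0.075 1.558
v 0.04 -0.438 1.31
v -0.206 -1.112 1.265
v -0.014 -1.78 1.444
v 0.526 -2.131 1.763
v 1.16 -2 2.074
f 2 1 4
f 2 4 3
f 4 1 5
f 4 5 3
f 5 1 6
f 5 6 3
f 6 1 7
f 6 7 3
f 7 1 8
f 7 8 3
f 8 1 9
f 8 9 3
f 9 1 10
f 9 10 3
f 10 1 11
f 10 11 3
f 11 1 12
f 11 12 3
f 12 1 13
f 12 13 3
f 13 1 14
f 13 14 3
f 14 1 15
f 14 15 3
f 15 1 16
f 15 16 3
f 16 1 17
f 16 17 3
f 17 1 18
f 17 18 3
f 18 1 2
f 18 2 3
f 20 22 19
f 23 20 19
f 19 22 21
f 21 23 19
f 20 26 22
f 24 20 23
f 24 26 20
f 22 26 21
f 25 23 21
f 21 26 25
f 25 24 23
f 26 24 25
f 28 27 30
f 28 30 29
f 30 27 31
f 30 31 29
f 31 27 32
f 31 32 29
f 32 27 33
f 32 33 29
f 33 27 34
f 33 34 29
f 34 27 35
f 34 35 29
f 35 27 36
f 35 36 29
f 36 27 37
f 36 37 29
f 37 27 28
f 37 28 29



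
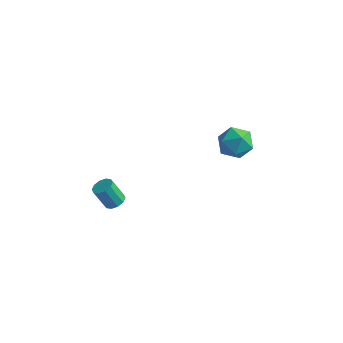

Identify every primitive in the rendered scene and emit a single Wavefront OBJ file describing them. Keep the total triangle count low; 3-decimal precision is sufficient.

v -3.453 -3.302 -0.257
v -3.072 -3.076 -0.024
v -3.587 -3.232 0.97
v -3.967 -3.458 0.737
v -3.28 -2.86 -0.098
v -3.795 -3.016 0.895
v -3.554 -2.813 -0.233
v -4.069 -2.969 0.761
v -3.789 -2.953 -0.377
v -4.304 -3.108 0.617
v -3.896 -3.226 -0.475
v -4.411 -3.381 0.519
v -3.833 -3.528 -0.49
v -4.348 -3.684 0.504
v -3.625 -3.744 -0.415
v -4.14 -3.9 0.578
v -3.351 -3.791 -0.281
v -3.866 -3.947 0.713
v -3.116 -3.652 -0.137
v -3.631 -3.807 0.857
v -3.009 -3.379 -0.039
v -3.524 -3.534 0.955
v -1.519 2.545 0.039
v -1.071 2.759 -0.716
v -0.249 2.341 0.736
v 0.199 2.555 -0.019
v -0.265 3.19 0.427
v -1.05 3.316 -0.004
v -0.27 1.784 0.024
v -1.055 1.91 -0.407
v -0.298 2.289 -0.725
v -0.295 3.158 -0.476
v -1.025 1.942 0.496
v -1.022 2.811 0.745
f 2 1 5
f 2 5 3
f 3 5 6
f 3 6 4
f 5 1 7
f 5 7 6
f 6 7 8
f 6 8 4
f 7 1 9
f 7 9 8
f 8 9 10
f 8 10 4
f 9 1 11
f 9 11 10
f 10 11 12
f 10 12 4
f 11 1 13
f 11 13 12
f 12 13 14
f 12 14 4
f 13 1 15
f 13 15 14
f 14 15 16
f 14 16 4
f 15 1 17
f 15 17 16
f 16 17 18
f 16 18 4
f 17 1 19
f 17 19 18
f 18 19 20
f 18 20 4
f 19 1 21
f 19 21 20
f 20 21 22
f 20 22 4
f 21 1 2
f 21 2 22
f 22 2 3
f 22 3 4
f 23 34 28
f 23 28 24
f 23 24 30
f 23 30 33
f 23 33 34
f 24 28 32
f 28 34 27
f 34 33 25
f 33 30 29
f 30 24 31
f 26 32 27
f 26 27 25
f 26 25 29
f 26 29 31
f 26 31 32
f 27 32 28
f 25 27 34
f 29 25 33
f 31 29 30
f 32 31 24



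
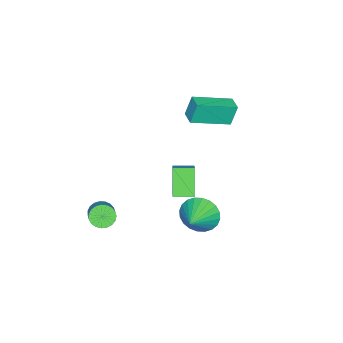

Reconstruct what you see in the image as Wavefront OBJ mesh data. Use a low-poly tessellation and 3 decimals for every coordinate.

v 1.788 1.483 0.245
v 2.078 1.931 -0.624
v 3.192 1.717 0.835
v 1.94 2.243 -0.418
v 1.779 2.439 -0.112
v 1.619 2.489 0.249
v 1.485 2.386 0.61
v 1.397 2.146 0.915
v 1.369 1.805 1.118
v 1.404 1.415 1.188
v 1.498 1.035 1.115
v 1.636 0.724 0.909
v 1.798 0.528 0.602
v 1.957 0.477 0.241
v 2.092 0.58 -0.119
v 2.18 0.82 -0.424
v 2.208 1.161 -0.627
v 2.172 1.551 -0.697
v -3.769 -0.105 2.785
v -4.073 0.114 3.967
v -3.17 0.511 2.825
v -3.474 0.73 4.007
v -2.306 -1.57 3.433
v -2.61 -1.351 4.615
v -1.707 -0.954 3.473
v -2.011 -0.735 4.655
v 2.601 -3.494 -1.285
v 2.974 -3.347 -1.821
v 3.913 -2.7 -0.992
v 3.539 -2.846 -0.455
v 2.807 -3.125 -1.805
v 3.745 -2.478 -0.976
v 2.604 -2.967 -1.699
v 3.542 -2.32 -0.869
v 2.4 -2.9 -1.521
v 3.339 -2.252 -0.692
v 2.231 -2.935 -1.302
v 3.17 -2.288 -0.473
v 2.126 -3.067 -1.081
v 3.065 -2.42 -0.251
v 2.103 -3.273 -0.894
v 3.042 -2.625 -0.065
v 2.166 -3.517 -0.775
v 3.105 -2.869 0.054
v 2.304 -3.757 -0.744
v 3.243 -3.109 0.085
v 2.494 -3.951 -0.807
v 3.432 -3.304 0.023
v 2.702 -4.066 -0.952
v 3.64 -3.419 -0.123
v 2.892 -4.083 -1.155
v 3.831 -3.435 -0.325
v 3.032 -3.997 -1.38
v 3.971 -3.35 -0.551
v 3.098 -3.825 -1.589
v 4.036 -3.177 -0.759
v 3.077 -3.595 -1.745
v 4.016 -2.948 -0.915
v -1.795 -1.983 -0.476
v -0.831 -1.432 0.376
v -2.325 -1.042 -0.484
v -1.361 -0.491 0.369
v -0.899 -1.489 -1.809
v 0.065 -0.938 -0.956
v -1.429 -0.548 -1.816
v -0.465 0.003 -0.964
f 2 1 4
f 2 4 3
f 4 1 5
f 4 5 3
f 5 1 6
f 5 6 3
f 6 1 7
f 6 7 3
f 7 1 8
f 7 8 3
f 8 1 9
f 8 9 3
f 9 1 10
f 9 10 3
f 10 1 11
f 10 11 3
f 11 1 12
f 11 12 3
f 12 1 13
f 12 13 3
f 13 1 14
f 13 14 3
f 14 1 15
f 14 15 3
f 15 1 16
f 15 16 3
f 16 1 17
f 16 17 3
f 17 1 18
f 17 18 3
f 18 1 2
f 18 2 3
f 20 22 19
f 23 20 19
f 19 22 21
f 21 23 19
f 20 26 22
f 24 20 23
f 24 26 20
f 22 26 21
f 25 23 21
f 21 26 25
f 25 24 23
f 26 24 25
f 28 27 31
f 28 31 29
f 29 31 32
f 29 32 30
f 31 27 33
f 31 33 32
f 32 33 34
f 32 34 30
f 33 27 35
f 33 35 34
f 34 35 36
f 34 36 30
f 35 27 37
f 35 37 36
f 36 37 38
f 36 38 30
f 37 27 39
f 37 39 38
f 38 39 40
f 38 40 30
f 39 27 41
f 39 41 40
f 40 41 42
f 40 42 30
f 41 27 43
f 41 43 42
f 42 43 44
f 42 44 30
f 43 27 45
f 43 45 44
f 44 45 46
f 44 46 30
f 45 27 47
f 45 47 46
f 46 47 48
f 46 48 30
f 47 27 49
f 47 49 48
f 48 49 50
f 48 50 30
f 49 27 51
f 49 51 50
f 50 51 52
f 50 52 30
f 51 27 53
f 51 53 52
f 52 53 54
f 52 54 30
f 53 27 55
f 53 55 54
f 54 55 56
f 54 56 30
f 55 27 57
f 55 57 56
f 56 57 58
f 56 58 30
f 57 27 28
f 57 28 58
f 58 28 29
f 58 29 30
f 60 62 59
f 63 60 59
f 59 62 61
f 61 63 59
f 60 66 62
f 64 60 63
f 64 66 60
f 62 66 61
f 65 63 61
f 61 66 65
f 65 64 63
f 66 64 65



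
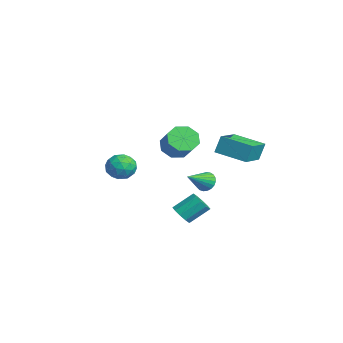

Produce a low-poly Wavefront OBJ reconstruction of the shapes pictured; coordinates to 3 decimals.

v 1.135 1.425 0.196
v 1.654 1.858 0.379
v 1.905 0.155 1.024
v 1.468 1.89 0.6
v 1.224 1.841 0.752
v 0.965 1.72 0.807
v 0.736 1.549 0.757
v 0.575 1.355 0.61
v 0.512 1.174 0.391
v 0.556 1.036 0.139
v 0.7 0.966 -0.104
v 0.92 0.975 -0.295
v 1.177 1.061 -0.401
v 1.427 1.211 -0.403
v 1.626 1.397 -0.302
v 1.741 1.589 -0.115
v 1.75 1.752 0.126
v 3.334 -0.546 -1.254
v 3.982 -0.774 -0.98
v 3.994 0.378 -0.051
v 3.346 0.606 -0.326
v 4.068 -0.493 -1.33
v 4.08 0.66 -0.401
v 3.874 -0.232 -1.651
v 3.886 0.921 -0.723
v 3.473 -0.091 -1.821
v 3.485 1.061 -0.892
v 3.019 -0.124 -1.774
v 3.031 1.028 -0.846
v 2.686 -0.318 -1.529
v 2.698 0.834 -0.6
v 2.6 -0.6 -1.179
v 2.612 0.553 -0.25
v 2.794 -0.861 -0.857
v 2.806 0.292 0.071
v 3.195 -1.001 -0.688
v 3.207 0.151 0.241
v 3.649 -0.968 -0.734
v 3.661 0.184 0.194
v -3.511 0.865 1.295
v -2.935 1.199 0.535
v -1.652 1.328 1.566
v -2.229 0.995 2.325
v -3.293 1.773 0.909
v -2.01 1.902 1.939
v -3.779 1.816 1.509
v -2.496 1.945 2.539
v -4.108 1.302 1.983
v -2.825 1.431 3.013
v -4.088 0.532 2.054
v -2.805 0.661 3.085
v -3.73 -0.042 1.681
v -2.447 0.087 2.711
v -3.244 -0.085 1.081
v -1.961 0.044 2.111
v -2.915 0.429 0.607
v -1.632 0.558 1.637
v 1.888 1.71 2.758
v 1.812 2.092 3.894
v 0.418 2.893 2.264
v 0.343 3.274 3.399
v 3.177 3.146 2.361
v 3.102 3.527 3.496
v 1.708 4.328 1.866
v 1.632 4.71 3.002
v 2.67 -3.689 3.358
v 3.193 -3.025 2.983
v 3.287 -4.695 2.437
v 3.81 -4.031 2.062
v 3.965 -4.307 2.932
v 3.584 -3.685 3.501
v 2.896 -4.035 1.919
v 2.515 -3.413 2.488
v 3.334 -3.239 2.094
v 3.994 -3.407 2.72
v 2.486 -4.313 2.7
v 3.146 -4.481 3.326
v 2.877 -3.269 3.251
v 3.603 -4.451 2.169
v 3.694 -4.614 2.68
v 4.001 -4.223 2.46
v 3.107 -3.657 3.556
v 3.415 -3.266 3.335
v 3.868 -4.02 3.305
v 3.065 -4.454 2.085
v 3.373 -4.063 1.864
v 2.479 -3.497 2.96
v 2.786 -3.106 2.74
v 2.612 -3.7 2.115
v 3.268 -3.004 2.508
v 3.63 -3.595 1.967
v 3.093 -3.598 1.883
v 2.869 -3.232 2.218
v 3.656 -3.102 2.876
v 4.019 -3.694 2.335
v 4.109 -3.856 2.846
v 3.885 -3.49 3.181
v 3.738 -3.228 2.354
v 2.461 -4.026 3.085
v 2.824 -4.618 2.544
v 2.595 -4.23 2.239
v 2.371 -3.864 2.574
v 2.85 -4.125 3.453
v 3.212 -4.716 2.912
v 3.611 -4.488 3.202
v 3.387 -4.122 3.537
v 2.742 -4.492 3.066
f 2 1 4
f 2 4 3
f 4 1 5
f 4 5 3
f 5 1 6
f 5 6 3
f 6 1 7
f 6 7 3
f 7 1 8
f 7 8 3
f 8 1 9
f 8 9 3
f 9 1 10
f 9 10 3
f 10 1 11
f 10 11 3
f 11 1 12
f 11 12 3
f 12 1 13
f 12 13 3
f 13 1 14
f 13 14 3
f 14 1 15
f 14 15 3
f 15 1 16
f 15 16 3
f 16 1 17
f 16 17 3
f 17 1 2
f 17 2 3
f 19 18 22
f 19 22 20
f 20 22 23
f 20 23 21
f 22 18 24
f 22 24 23
f 23 24 25
f 23 25 21
f 24 18 26
f 24 26 25
f 25 26 27
f 25 27 21
f 26 18 28
f 26 28 27
f 27 28 29
f 27 29 21
f 28 18 30
f 28 30 29
f 29 30 31
f 29 31 21
f 30 18 32
f 30 32 31
f 31 32 33
f 31 33 21
f 32 18 34
f 32 34 33
f 33 34 35
f 33 35 21
f 34 18 36
f 34 36 35
f 35 36 37
f 35 37 21
f 36 18 38
f 36 38 37
f 37 38 39
f 37 39 21
f 38 18 19
f 38 19 39
f 39 19 20
f 39 20 21
f 41 40 44
f 41 44 42
f 42 44 45
f 42 45 43
f 44 40 46
f 44 46 45
f 45 46 47
f 45 47 43
f 46 40 48
f 46 48 47
f 47 48 49
f 47 49 43
f 48 40 50
f 48 50 49
f 49 50 51
f 49 51 43
f 50 40 52
f 50 52 51
f 51 52 53
f 51 53 43
f 52 40 54
f 52 54 53
f 53 54 55
f 53 55 43
f 54 40 56
f 54 56 55
f 55 56 57
f 55 57 43
f 56 40 41
f 56 41 57
f 57 41 42
f 57 42 43
f 59 61 58
f 62 59 58
f 58 61 60
f 60 62 58
f 59 65 61
f 63 59 62
f 63 65 59
f 61 65 60
f 64 62 60
f 60 65 64
f 64 63 62
f 65 63 64
f 66 103 82
f 103 77 106
f 82 106 71
f 103 106 82
f 66 82 78
f 82 71 83
f 78 83 67
f 82 83 78
f 66 78 87
f 78 67 88
f 87 88 73
f 78 88 87
f 66 87 99
f 87 73 102
f 99 102 76
f 87 102 99
f 66 99 103
f 99 76 107
f 103 107 77
f 99 107 103
f 67 83 94
f 83 71 97
f 94 97 75
f 83 97 94
f 71 106 84
f 106 77 105
f 84 105 70
f 106 105 84
f 77 107 104
f 107 76 100
f 104 100 68
f 107 100 104
f 76 102 101
f 102 73 89
f 101 89 72
f 102 89 101
f 73 88 93
f 88 67 90
f 93 90 74
f 88 90 93
f 69 95 81
f 95 75 96
f 81 96 70
f 95 96 81
f 69 81 79
f 81 70 80
f 79 80 68
f 81 80 79
f 69 79 86
f 79 68 85
f 86 85 72
f 79 85 86
f 69 86 91
f 86 72 92
f 91 92 74
f 86 92 91
f 69 91 95
f 91 74 98
f 95 98 75
f 91 98 95
f 70 96 84
f 96 75 97
f 84 97 71
f 96 97 84
f 68 80 104
f 80 70 105
f 104 105 77
f 80 105 104
f 72 85 101
f 85 68 100
f 101 100 76
f 85 100 101
f 74 92 93
f 92 72 89
f 93 89 73
f 92 89 93
f 75 98 94
f 98 74 90
f 94 90 67
f 98 90 94



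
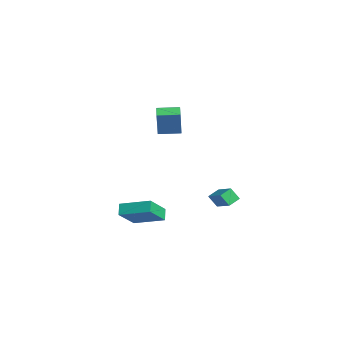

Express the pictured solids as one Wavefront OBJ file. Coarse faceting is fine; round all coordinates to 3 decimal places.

v 1.114 2.209 -2.398
v 0.813 2.973 -2.083
v -0.374 1.954 -3.202
v -0.675 2.719 -2.887
v 1.455 2.661 -3.173
v 1.154 3.426 -2.858
v -0.033 2.407 -3.977
v -0.334 3.171 -3.662
v -1.296 -2.501 -5.264
v -0.345 -3.729 -3.836
v -1.906 -2.281 -4.669
v -0.955 -3.509 -3.241
v -0.125 -0.891 -4.659
v 0.826 -2.119 -3.231
v -0.735 -0.671 -4.064
v 0.216 -1.899 -2.636
v -1.099 -1.026 2.922
v -0.597 -1.257 4.729
v -0.683 0.31 2.977
v -0.181 0.079 4.784
v -0.319 -1.259 2.676
v 0.183 -1.49 4.483
v 0.097 0.077 2.731
v 0.599 -0.154 4.538
f 2 4 1
f 5 2 1
f 1 4 3
f 3 5 1
f 2 8 4
f 6 2 5
f 6 8 2
f 4 8 3
f 7 5 3
f 3 8 7
f 7 6 5
f 8 6 7
f 10 12 9
f 13 10 9
f 9 12 11
f 11 13 9
f 10 16 12
f 14 10 13
f 14 16 10
f 12 16 11
f 15 13 11
f 11 16 15
f 15 14 13
f 16 14 15
f 18 20 17
f 21 18 17
f 17 20 19
f 19 21 17
f 18 24 20
f 22 18 21
f 22 24 18
f 20 24 19
f 23 21 19
f 19 24 23
f 23 22 21
f 24 22 23



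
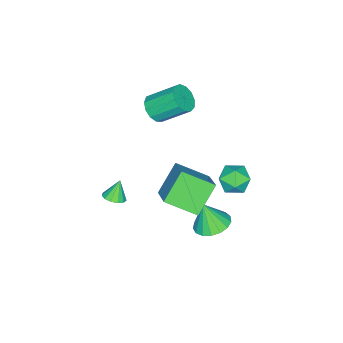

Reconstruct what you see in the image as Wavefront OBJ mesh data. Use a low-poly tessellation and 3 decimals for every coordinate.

v 1.187 0.14 4.378
v 2.395 1.233 5.467
v 0.552 1.668 3.55
v 1.761 2.76 4.639
v 2.519 -0.02 3.061
v 3.728 1.072 4.15
v 1.885 1.507 2.233
v 3.093 2.6 3.322
v -3.286 -3.885 2.649
v -2.549 -3.999 3.098
v -3.078 -2.588 4.321
v -3.814 -2.475 3.871
v -2.451 -3.664 2.754
v -2.98 -2.253 3.976
v -2.617 -3.399 2.377
v -3.146 -1.988 3.599
v -2.996 -3.289 2.086
v -3.525 -1.878 3.308
v -3.467 -3.368 1.973
v -3.995 -1.957 3.195
v -3.88 -3.611 2.076
v -4.408 -2.2 3.298
v -4.104 -3.942 2.36
v -4.633 -2.531 3.582
v -4.069 -4.254 2.736
v -4.598 -2.843 3.958
v -3.785 -4.45 3.084
v -4.313 -3.039 4.306
v -3.342 -4.466 3.295
v -3.871 -3.055 4.517
v -2.882 -4.298 3.3
v -3.41 -2.887 4.522
v -3.179 1.511 0.818
v -2.565 2.24 0.655
v -2.275 0.56 -0.035
v -1.661 1.289 -0.198
v -1.739 0.911 0.689
v -2.298 1.499 1.216
v -2.542 1.301 -0.596
v -3.101 1.889 -0.069
v -2.171 2.111 -0.219
v -1.675 1.87 0.576
v -3.165 0.93 0.044
v -2.669 0.689 0.839
v 1.214 -3.501 -0.755
v 1.58 -4 -0.554
v 0.706 -3.459 0.275
v 1.767 -3.696 -0.474
v 1.779 -3.33 -0.483
v 1.612 -3.018 -0.579
v 1.319 -2.86 -0.73
v 0.992 -2.905 -0.889
v 0.736 -3.14 -1.006
v 0.632 -3.489 -1.043
v 0.713 -3.842 -0.989
v 0.953 -4.087 -0.86
v 1.276 -4.146 -0.698
v -0.125 1.481 -1.327
v 0.753 1.967 -1.215
v -0.035 0.979 0.147
v 0.422 2.294 -1.084
v -0.034 2.435 -1.009
v -0.511 2.357 -1.006
v -0.9 2.078 -1.077
v -1.111 1.662 -1.205
v -1.096 1.205 -1.362
v -0.859 0.811 -1.51
v -0.453 0.57 -1.617
v 0.027 0.538 -1.657
v 0.473 0.722 -1.622
v 0.782 1.079 -1.519
v 0.883 1.529 -1.372
f 2 4 1
f 5 2 1
f 1 4 3
f 3 5 1
f 2 8 4
f 6 2 5
f 6 8 2
f 4 8 3
f 7 5 3
f 3 8 7
f 7 6 5
f 8 6 7
f 10 9 13
f 10 13 11
f 11 13 14
f 11 14 12
f 13 9 15
f 13 15 14
f 14 15 16
f 14 16 12
f 15 9 17
f 15 17 16
f 16 17 18
f 16 18 12
f 17 9 19
f 17 19 18
f 18 19 20
f 18 20 12
f 19 9 21
f 19 21 20
f 20 21 22
f 20 22 12
f 21 9 23
f 21 23 22
f 22 23 24
f 22 24 12
f 23 9 25
f 23 25 24
f 24 25 26
f 24 26 12
f 25 9 27
f 25 27 26
f 26 27 28
f 26 28 12
f 27 9 29
f 27 29 28
f 28 29 30
f 28 30 12
f 29 9 31
f 29 31 30
f 30 31 32
f 30 32 12
f 31 9 10
f 31 10 32
f 32 10 11
f 32 11 12
f 33 44 38
f 33 38 34
f 33 34 40
f 33 40 43
f 33 43 44
f 34 38 42
f 38 44 37
f 44 43 35
f 43 40 39
f 40 34 41
f 36 42 37
f 36 37 35
f 36 35 39
f 36 39 41
f 36 41 42
f 37 42 38
f 35 37 44
f 39 35 43
f 41 39 40
f 42 41 34
f 46 45 48
f 46 48 47
f 48 45 49
f 48 49 47
f 49 45 50
f 49 50 47
f 50 45 51
f 50 51 47
f 51 45 52
f 51 52 47
f 52 45 53
f 52 53 47
f 53 45 54
f 53 54 47
f 54 45 55
f 54 55 47
f 55 45 56
f 55 56 47
f 56 45 57
f 56 57 47
f 57 45 46
f 57 46 47
f 59 58 61
f 59 61 60
f 61 58 62
f 61 62 60
f 62 58 63
f 62 63 60
f 63 58 64
f 63 64 60
f 64 58 65
f 64 65 60
f 65 58 66
f 65 66 60
f 66 58 67
f 66 67 60
f 67 58 68
f 67 68 60
f 68 58 69
f 68 69 60
f 69 58 70
f 69 70 60
f 70 58 71
f 70 71 60
f 71 58 72
f 71 72 60
f 72 58 59
f 72 59 60



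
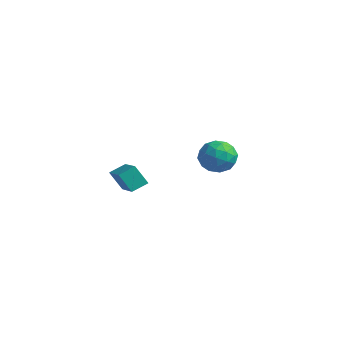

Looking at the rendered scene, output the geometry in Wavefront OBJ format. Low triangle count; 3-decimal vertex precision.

v 4.492 -4.524 1.634
v 4.708 -3.597 2.076
v 2.636 -3.745 0.907
v 2.852 -2.818 1.35
v 5.108 -4.122 0.49
v 5.324 -3.195 0.933
v 3.252 -3.343 -0.236
v 3.468 -2.416 0.206
v 2.024 3.181 -0.105
v 2.619 4.072 -0.665
v 3.541 2.928 1.105
v 4.136 3.819 0.545
v 3.161 4.07 1.215
v 2.224 4.227 0.468
v 3.936 2.773 -0.028
v 2.999 2.93 -0.775
v 3.801 3.82 -0.617
v 3.322 4.622 0.151
v 2.838 2.378 0.289
v 2.359 3.18 1.057
v 2.189 3.649 -0.491
v 3.971 3.351 0.931
v 3.398 3.499 1.325
v 3.748 4.023 0.996
v 1.956 3.74 0.174
v 2.306 4.264 -0.155
v 2.625 4.263 0.95
v 3.854 2.736 0.595
v 4.204 3.26 0.266
v 2.412 2.977 -0.556
v 2.762 3.501 -0.885
v 3.535 2.737 -0.51
v 3.233 4.025 -0.792
v 4.124 3.876 -0.081
v 4.007 3.261 -0.417
v 3.456 3.353 -0.857
v 2.952 4.496 -0.34
v 3.843 4.347 0.371
v 3.27 4.495 0.765
v 2.719 4.587 0.325
v 3.646 4.348 -0.312
v 2.317 2.653 0.069
v 3.208 2.504 0.78
v 3.441 2.413 0.115
v 2.89 2.505 -0.325
v 2.036 3.124 0.521
v 2.927 2.975 1.232
v 2.704 3.647 1.297
v 2.153 3.739 0.857
v 2.514 2.652 0.752
f 2 4 1
f 5 2 1
f 1 4 3
f 3 5 1
f 2 8 4
f 6 2 5
f 6 8 2
f 4 8 3
f 7 5 3
f 3 8 7
f 7 6 5
f 8 6 7
f 9 46 25
f 46 20 49
f 25 49 14
f 46 49 25
f 9 25 21
f 25 14 26
f 21 26 10
f 25 26 21
f 9 21 30
f 21 10 31
f 30 31 16
f 21 31 30
f 9 30 42
f 30 16 45
f 42 45 19
f 30 45 42
f 9 42 46
f 42 19 50
f 46 50 20
f 42 50 46
f 10 26 37
f 26 14 40
f 37 40 18
f 26 40 37
f 14 49 27
f 49 20 48
f 27 48 13
f 49 48 27
f 20 50 47
f 50 19 43
f 47 43 11
f 50 43 47
f 19 45 44
f 45 16 32
f 44 32 15
f 45 32 44
f 16 31 36
f 31 10 33
f 36 33 17
f 31 33 36
f 12 38 24
f 38 18 39
f 24 39 13
f 38 39 24
f 12 24 22
f 24 13 23
f 22 23 11
f 24 23 22
f 12 22 29
f 22 11 28
f 29 28 15
f 22 28 29
f 12 29 34
f 29 15 35
f 34 35 17
f 29 35 34
f 12 34 38
f 34 17 41
f 38 41 18
f 34 41 38
f 13 39 27
f 39 18 40
f 27 40 14
f 39 40 27
f 11 23 47
f 23 13 48
f 47 48 20
f 23 48 47
f 15 28 44
f 28 11 43
f 44 43 19
f 28 43 44
f 17 35 36
f 35 15 32
f 36 32 16
f 35 32 36
f 18 41 37
f 41 17 33
f 37 33 10
f 41 33 37



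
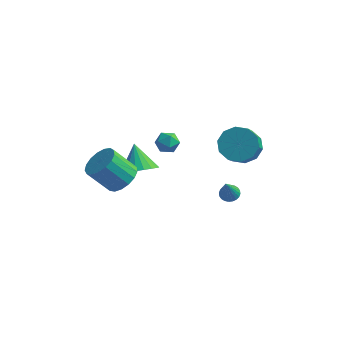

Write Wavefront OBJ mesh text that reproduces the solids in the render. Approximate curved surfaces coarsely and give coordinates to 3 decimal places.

v -1.752 3.317 0.424
v -1.193 3.319 0.92
v -1.567 2.141 0.22
v -1.008 2.143 0.716
v -1.713 2.229 0.947
v -1.827 2.956 1.073
v -0.933 2.504 0.067
v -1.047 3.231 0.193
v -0.687 2.816 0.699
v -1.169 2.646 1.243
v -1.591 2.814 -0.103
v -2.073 2.644 0.441
v -2.322 -1.256 0.49
v -1.551 -1.117 1.143
v -2.647 -1.525 2.524
v -3.418 -1.664 1.87
v -1.757 -0.676 1.11
v -2.853 -1.084 2.491
v -2.092 -0.367 0.935
v -3.189 -0.776 2.316
v -2.48 -0.262 0.657
v -3.577 -0.671 2.038
v -2.832 -0.385 0.342
v -3.928 -0.793 1.723
v -3.067 -0.707 0.06
v -4.163 -1.115 1.441
v -3.131 -1.155 -0.123
v -4.227 -1.563 1.258
v -3.01 -1.626 -0.166
v -4.106 -2.034 1.215
v -2.731 -2.012 -0.059
v -3.827 -2.42 1.322
v -2.358 -2.225 0.174
v -3.455 -2.633 1.555
v -1.977 -2.216 0.479
v -3.074 -2.624 1.86
v -1.675 -1.987 0.787
v -2.772 -2.395 2.168
v -1.521 -1.59 1.026
v -2.618 -1.999 2.407
v 3.955 -2.414 2.213
v 4.484 -2.31 2.256
v 3.985 -3.126 3.567
v 4.401 -2.14 2.348
v 4.25 -2.011 2.419
v 4.054 -1.943 2.458
v 3.844 -1.948 2.461
v 3.65 -2.023 2.425
v 3.503 -2.158 2.357
v 3.425 -2.332 2.268
v 3.427 -2.518 2.17
v 3.51 -2.689 2.078
v 3.661 -2.818 2.007
v 3.857 -2.885 1.968
v 4.067 -2.881 1.965
v 4.261 -2.806 2.001
v 4.408 -2.671 2.068
v 4.486 -2.497 2.158
v 2.976 2.334 1.901
v 3.37 1.677 1.126
v 3.638 0.188 2.524
v 3.244 0.846 3.299
v 3.886 2.019 1.391
v 4.154 0.53 2.789
v 4.055 2.481 1.851
v 4.323 0.993 3.249
v 3.812 2.888 2.33
v 4.079 1.399 3.728
v 3.249 3.083 2.645
v 3.517 1.594 4.043
v 2.582 2.992 2.676
v 2.85 1.503 4.074
v 2.066 2.65 2.411
v 2.334 1.161 3.809
v 1.897 2.187 1.951
v 2.165 0.699 3.349
v 2.141 1.781 1.472
v 2.408 0.292 2.87
v 2.703 1.586 1.157
v 2.971 0.097 2.555
v -2.517 1.56 -1.204
v -1.552 1.681 -0.784
v -3.203 2.48 0.104
v -1.591 2.056 -1.067
v -1.813 2.333 -1.378
v -2.175 2.456 -1.655
v -2.604 2.402 -1.842
v -3.017 2.181 -1.903
v -3.33 1.838 -1.825
v -3.483 1.439 -1.625
v -3.444 1.064 -1.341
v -3.222 0.787 -1.03
v -2.86 0.664 -0.753
v -2.43 0.718 -0.566
v -2.018 0.939 -0.505
v -1.704 1.283 -0.583
f 1 12 6
f 1 6 2
f 1 2 8
f 1 8 11
f 1 11 12
f 2 6 10
f 6 12 5
f 12 11 3
f 11 8 7
f 8 2 9
f 4 10 5
f 4 5 3
f 4 3 7
f 4 7 9
f 4 9 10
f 5 10 6
f 3 5 12
f 7 3 11
f 9 7 8
f 10 9 2
f 14 13 17
f 14 17 15
f 15 17 18
f 15 18 16
f 17 13 19
f 17 19 18
f 18 19 20
f 18 20 16
f 19 13 21
f 19 21 20
f 20 21 22
f 20 22 16
f 21 13 23
f 21 23 22
f 22 23 24
f 22 24 16
f 23 13 25
f 23 25 24
f 24 25 26
f 24 26 16
f 25 13 27
f 25 27 26
f 26 27 28
f 26 28 16
f 27 13 29
f 27 29 28
f 28 29 30
f 28 30 16
f 29 13 31
f 29 31 30
f 30 31 32
f 30 32 16
f 31 13 33
f 31 33 32
f 32 33 34
f 32 34 16
f 33 13 35
f 33 35 34
f 34 35 36
f 34 36 16
f 35 13 37
f 35 37 36
f 36 37 38
f 36 38 16
f 37 13 39
f 37 39 38
f 38 39 40
f 38 40 16
f 39 13 14
f 39 14 40
f 40 14 15
f 40 15 16
f 42 41 44
f 42 44 43
f 44 41 45
f 44 45 43
f 45 41 46
f 45 46 43
f 46 41 47
f 46 47 43
f 47 41 48
f 47 48 43
f 48 41 49
f 48 49 43
f 49 41 50
f 49 50 43
f 50 41 51
f 50 51 43
f 51 41 52
f 51 52 43
f 52 41 53
f 52 53 43
f 53 41 54
f 53 54 43
f 54 41 55
f 54 55 43
f 55 41 56
f 55 56 43
f 56 41 57
f 56 57 43
f 57 41 58
f 57 58 43
f 58 41 42
f 58 42 43
f 60 59 63
f 60 63 61
f 61 63 64
f 61 64 62
f 63 59 65
f 63 65 64
f 64 65 66
f 64 66 62
f 65 59 67
f 65 67 66
f 66 67 68
f 66 68 62
f 67 59 69
f 67 69 68
f 68 69 70
f 68 70 62
f 69 59 71
f 69 71 70
f 70 71 72
f 70 72 62
f 71 59 73
f 71 73 72
f 72 73 74
f 72 74 62
f 73 59 75
f 73 75 74
f 74 75 76
f 74 76 62
f 75 59 77
f 75 77 76
f 76 77 78
f 76 78 62
f 77 59 79
f 77 79 78
f 78 79 80
f 78 80 62
f 79 59 60
f 79 60 80
f 80 60 61
f 80 61 62
f 82 81 84
f 82 84 83
f 84 81 85
f 84 85 83
f 85 81 86
f 85 86 83
f 86 81 87
f 86 87 83
f 87 81 88
f 87 88 83
f 88 81 89
f 88 89 83
f 89 81 90
f 89 90 83
f 90 81 91
f 90 91 83
f 91 81 92
f 91 92 83
f 92 81 93
f 92 93 83
f 93 81 94
f 93 94 83
f 94 81 95
f 94 95 83
f 95 81 96
f 95 96 83
f 96 81 82
f 96 82 83



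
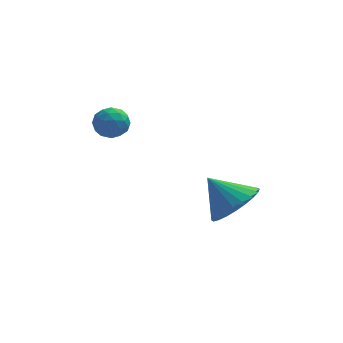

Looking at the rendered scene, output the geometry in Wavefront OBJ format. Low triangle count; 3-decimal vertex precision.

v -0.906 0.349 1.753
v -0.225 0.46 1.683
v -0.695 -0.5 2.457
v -0.014 -0.389 2.387
v -0.408 0.074 2.721
v -0.538 0.599 2.286
v -0.382 -0.639 1.854
v -0.512 -0.114 1.419
v 0.099 -0.151 1.745
v 0.083 0.29 2.281
v -1.003 -0.33 1.859
v -1.019 0.111 2.395
v -0.584 0.479 1.656
v -0.336 -0.519 2.484
v -0.568 -0.247 2.68
v -0.167 -0.182 2.639
v -0.768 0.561 2.011
v -0.368 0.626 1.969
v -0.475 0.399 2.58
v -0.552 -0.666 2.171
v -0.152 -0.601 2.129
v -0.753 0.142 1.501
v -0.352 0.207 1.46
v -0.445 -0.439 1.56
v 0.007 0.185 1.651
v 0.131 -0.314 2.065
v -0.085 -0.461 1.752
v -0.162 -0.152 1.496
v -0.002 0.444 1.966
v 0.122 -0.055 2.38
v -0.11 0.217 2.577
v -0.187 0.526 2.321
v 0.188 0.085 2.003
v -1.042 0.015 1.76
v -0.918 -0.484 2.174
v -0.733 -0.566 1.819
v -0.81 -0.257 1.563
v -1.051 0.274 2.075
v -0.927 -0.225 2.489
v -0.758 0.112 2.644
v -0.835 0.421 2.388
v -1.108 -0.125 2.137
v 3.782 -1.134 -1.35
v 4.548 -0.534 -0.904
v 2.818 -0.706 -0.27
v 4.374 -0.261 -1.168
v 4.109 -0.121 -1.459
v 3.795 -0.135 -1.734
v 3.479 -0.301 -1.95
v 3.209 -0.593 -2.075
v 3.026 -0.968 -2.09
v 2.958 -1.369 -1.992
v 3.016 -1.733 -1.797
v 3.19 -2.006 -1.533
v 3.454 -2.147 -1.242
v 3.769 -2.133 -0.967
v 4.085 -1.967 -0.751
v 4.355 -1.674 -0.626
v 4.538 -1.299 -0.611
v 4.605 -0.899 -0.709
f 1 38 17
f 38 12 41
f 17 41 6
f 38 41 17
f 1 17 13
f 17 6 18
f 13 18 2
f 17 18 13
f 1 13 22
f 13 2 23
f 22 23 8
f 13 23 22
f 1 22 34
f 22 8 37
f 34 37 11
f 22 37 34
f 1 34 38
f 34 11 42
f 38 42 12
f 34 42 38
f 2 18 29
f 18 6 32
f 29 32 10
f 18 32 29
f 6 41 19
f 41 12 40
f 19 40 5
f 41 40 19
f 12 42 39
f 42 11 35
f 39 35 3
f 42 35 39
f 11 37 36
f 37 8 24
f 36 24 7
f 37 24 36
f 8 23 28
f 23 2 25
f 28 25 9
f 23 25 28
f 4 30 16
f 30 10 31
f 16 31 5
f 30 31 16
f 4 16 14
f 16 5 15
f 14 15 3
f 16 15 14
f 4 14 21
f 14 3 20
f 21 20 7
f 14 20 21
f 4 21 26
f 21 7 27
f 26 27 9
f 21 27 26
f 4 26 30
f 26 9 33
f 30 33 10
f 26 33 30
f 5 31 19
f 31 10 32
f 19 32 6
f 31 32 19
f 3 15 39
f 15 5 40
f 39 40 12
f 15 40 39
f 7 20 36
f 20 3 35
f 36 35 11
f 20 35 36
f 9 27 28
f 27 7 24
f 28 24 8
f 27 24 28
f 10 33 29
f 33 9 25
f 29 25 2
f 33 25 29
f 44 43 46
f 44 46 45
f 46 43 47
f 46 47 45
f 47 43 48
f 47 48 45
f 48 43 49
f 48 49 45
f 49 43 50
f 49 50 45
f 50 43 51
f 50 51 45
f 51 43 52
f 51 52 45
f 52 43 53
f 52 53 45
f 53 43 54
f 53 54 45
f 54 43 55
f 54 55 45
f 55 43 56
f 55 56 45
f 56 43 57
f 56 57 45
f 57 43 58
f 57 58 45
f 58 43 59
f 58 59 45
f 59 43 60
f 59 60 45
f 60 43 44
f 60 44 45



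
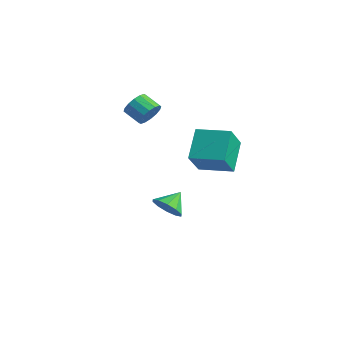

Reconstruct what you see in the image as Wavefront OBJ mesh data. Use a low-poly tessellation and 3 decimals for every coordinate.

v 0.4 2.332 -4.094
v 0.944 1.862 -3.342
v 0.3 3.508 -3.286
v 1.359 2.163 -3.729
v 1.408 2.529 -4.255
v 1.073 2.819 -4.72
v 0.48 2.924 -4.945
v -0.143 2.802 -4.846
v -0.559 2.501 -4.459
v -0.608 2.135 -3.932
v -0.272 1.845 -3.468
v 0.32 1.74 -3.242
v -2.458 3.65 1.997
v -2.04 3.215 2.664
v -3.163 3.034 3.251
v -3.582 3.47 2.583
v -2.043 3.662 2.795
v -3.166 3.481 3.382
v -2.158 4.106 2.712
v -3.281 3.925 3.299
v -2.353 4.428 2.438
v -3.476 4.247 3.025
v -2.577 4.541 2.045
v -3.7 4.36 2.632
v -2.768 4.416 1.639
v -3.892 4.235 2.226
v -2.877 4.086 1.329
v -4 3.905 1.916
v -2.874 3.639 1.198
v -3.997 3.458 1.785
v -2.759 3.195 1.281
v -3.882 3.014 1.868
v -2.564 2.873 1.555
v -3.687 2.692 2.142
v -2.34 2.76 1.948
v -3.463 2.579 2.535
v -2.148 2.885 2.354
v -3.272 2.704 2.941
v 3.263 2.076 0.506
v 3.724 0.854 2.098
v 2.34 3.496 1.863
v 2.802 2.274 3.455
v 5.078 3.046 0.725
v 5.54 1.824 2.317
v 4.156 4.466 2.082
v 4.617 3.244 3.674
f 2 1 4
f 2 4 3
f 4 1 5
f 4 5 3
f 5 1 6
f 5 6 3
f 6 1 7
f 6 7 3
f 7 1 8
f 7 8 3
f 8 1 9
f 8 9 3
f 9 1 10
f 9 10 3
f 10 1 11
f 10 11 3
f 11 1 12
f 11 12 3
f 12 1 2
f 12 2 3
f 14 13 17
f 14 17 15
f 15 17 18
f 15 18 16
f 17 13 19
f 17 19 18
f 18 19 20
f 18 20 16
f 19 13 21
f 19 21 20
f 20 21 22
f 20 22 16
f 21 13 23
f 21 23 22
f 22 23 24
f 22 24 16
f 23 13 25
f 23 25 24
f 24 25 26
f 24 26 16
f 25 13 27
f 25 27 26
f 26 27 28
f 26 28 16
f 27 13 29
f 27 29 28
f 28 29 30
f 28 30 16
f 29 13 31
f 29 31 30
f 30 31 32
f 30 32 16
f 31 13 33
f 31 33 32
f 32 33 34
f 32 34 16
f 33 13 35
f 33 35 34
f 34 35 36
f 34 36 16
f 35 13 37
f 35 37 36
f 36 37 38
f 36 38 16
f 37 13 14
f 37 14 38
f 38 14 15
f 38 15 16
f 40 42 39
f 43 40 39
f 39 42 41
f 41 43 39
f 40 46 42
f 44 40 43
f 44 46 40
f 42 46 41
f 45 43 41
f 41 46 45
f 45 44 43
f 46 44 45



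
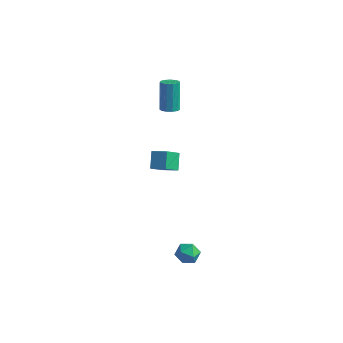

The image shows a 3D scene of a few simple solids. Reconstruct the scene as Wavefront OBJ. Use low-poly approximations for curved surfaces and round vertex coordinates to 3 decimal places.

v -3.487 3.011 -4.005
v -3.636 2.017 -3.165
v -3.846 3.7 -3.253
v -3.994 2.705 -2.413
v -2.626 3.135 -3.707
v -2.774 2.14 -2.867
v -2.984 3.823 -2.955
v -3.133 2.829 -2.115
v -2.276 1.769 2.531
v -1.79 1.705 2.671
v -2.158 2.307 4.228
v -2.644 2.371 4.089
v -1.809 1.971 2.563
v -2.177 2.573 4.121
v -1.977 2.173 2.446
v -2.345 2.775 4.003
v -2.239 2.246 2.355
v -2.607 2.848 3.913
v -2.514 2.168 2.321
v -2.882 2.77 3.878
v -2.713 1.963 2.353
v -3.081 2.565 3.911
v -2.773 1.697 2.442
v -3.141 2.299 3.999
v -2.675 1.453 2.559
v -3.043 2.055 4.117
v -2.451 1.31 2.667
v -2.819 1.912 4.225
v -2.171 1.312 2.732
v -2.539 1.914 4.29
v -1.925 1.46 2.734
v -2.293 2.062 4.291
v 1.544 -3.23 -2.811
v 1.973 -2.925 -2.392
v 2.147 -4.135 -2.768
v 2.576 -3.83 -2.349
v 1.955 -3.984 -2.141
v 1.582 -3.424 -2.168
v 2.538 -3.636 -2.992
v 2.165 -3.076 -3.019
v 2.587 -3.175 -2.504
v 2.227 -3.39 -1.978
v 1.893 -3.67 -3.182
v 1.533 -3.885 -2.656
f 2 4 1
f 5 2 1
f 1 4 3
f 3 5 1
f 2 8 4
f 6 2 5
f 6 8 2
f 4 8 3
f 7 5 3
f 3 8 7
f 7 6 5
f 8 6 7
f 10 9 13
f 10 13 11
f 11 13 14
f 11 14 12
f 13 9 15
f 13 15 14
f 14 15 16
f 14 16 12
f 15 9 17
f 15 17 16
f 16 17 18
f 16 18 12
f 17 9 19
f 17 19 18
f 18 19 20
f 18 20 12
f 19 9 21
f 19 21 20
f 20 21 22
f 20 22 12
f 21 9 23
f 21 23 22
f 22 23 24
f 22 24 12
f 23 9 25
f 23 25 24
f 24 25 26
f 24 26 12
f 25 9 27
f 25 27 26
f 26 27 28
f 26 28 12
f 27 9 29
f 27 29 28
f 28 29 30
f 28 30 12
f 29 9 31
f 29 31 30
f 30 31 32
f 30 32 12
f 31 9 10
f 31 10 32
f 32 10 11
f 32 11 12
f 33 44 38
f 33 38 34
f 33 34 40
f 33 40 43
f 33 43 44
f 34 38 42
f 38 44 37
f 44 43 35
f 43 40 39
f 40 34 41
f 36 42 37
f 36 37 35
f 36 35 39
f 36 39 41
f 36 41 42
f 37 42 38
f 35 37 44
f 39 35 43
f 41 39 40
f 42 41 34



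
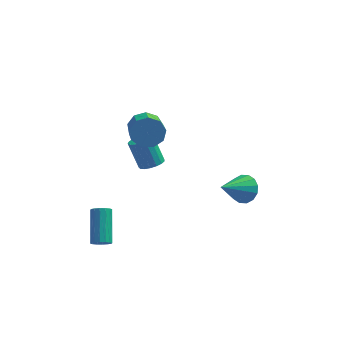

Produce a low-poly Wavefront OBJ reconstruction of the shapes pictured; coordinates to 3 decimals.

v -2.989 -4.177 -1.894
v -2.549 -3.945 -2.047
v -2.831 -2.532 -0.719
v -3.271 -2.763 -0.566
v -2.741 -3.838 -2.202
v -3.024 -2.425 -0.874
v -3 -3.822 -2.274
v -3.282 -2.408 -0.946
v -3.256 -3.901 -2.245
v -3.538 -2.487 -0.917
v -3.44 -4.053 -2.121
v -3.722 -2.64 -0.793
v -3.503 -4.239 -1.937
v -3.786 -2.825 -0.609
v -3.429 -4.408 -1.741
v -3.711 -2.995 -0.413
v -3.236 -4.515 -1.586
v -3.519 -3.102 -0.258
v -2.978 -4.532 -1.514
v -3.26 -3.118 -0.186
v -2.722 -4.453 -1.543
v -3.004 -3.039 -0.215
v -2.538 -4.3 -1.667
v -2.82 -2.887 -0.339
v -2.474 -4.115 -1.851
v -2.757 -2.701 -0.523
v -1.713 0.383 3.342
v -1.383 0.067 2.59
v -0.896 -1.798 3.586
v -1.227 -1.483 4.338
v -0.952 0.347 2.903
v -0.465 -1.518 3.899
v -0.877 0.643 3.422
v -0.39 -1.222 4.418
v -1.193 0.818 3.903
v -0.707 -1.048 4.899
v -1.753 0.789 4.122
v -1.267 -1.077 5.118
v -2.295 0.57 3.976
v -1.808 -1.296 4.972
v -2.564 0.263 3.533
v -2.077 -1.603 4.529
v -2.435 0.012 3.001
v -1.949 -1.853 3.997
v -1.969 -0.065 2.629
v -1.482 -1.93 3.625
v -1.817 2.509 -1.007
v -1.47 1.979 -0.733
v -2.097 2.341 0.761
v -2.443 2.871 0.487
v -1.26 2.232 -0.707
v -1.887 2.594 0.787
v -1.178 2.549 -0.749
v -1.805 2.911 0.745
v -1.242 2.857 -0.85
v -1.869 3.219 0.644
v -1.438 3.085 -0.988
v -2.064 3.447 0.506
v -1.72 3.181 -1.129
v -2.347 3.543 0.365
v -2.025 3.123 -1.243
v -2.651 3.485 0.251
v -2.282 2.924 -1.303
v -2.908 3.286 0.191
v -2.432 2.631 -1.295
v -3.059 2.993 0.199
v -2.442 2.309 -1.221
v -3.068 2.671 0.273
v -2.308 2.033 -1.098
v -2.934 2.395 0.396
v -2.062 1.866 -0.954
v -2.688 2.228 0.54
v -1.759 1.847 -0.822
v -2.386 2.209 0.672
v 2.955 1.914 -1.846
v 3.668 1.737 -1.361
v 1.965 0.646 -0.854
v 3.456 2.075 -1.141
v 3.11 2.37 -1.11
v 2.722 2.542 -1.276
v 2.397 2.546 -1.595
v 2.222 2.381 -1.981
v 2.242 2.09 -2.331
v 2.454 1.753 -2.552
v 2.8 1.458 -2.583
v 3.188 1.286 -2.417
v 3.513 1.281 -2.098
v 3.688 1.447 -1.711
f 2 1 5
f 2 5 3
f 3 5 6
f 3 6 4
f 5 1 7
f 5 7 6
f 6 7 8
f 6 8 4
f 7 1 9
f 7 9 8
f 8 9 10
f 8 10 4
f 9 1 11
f 9 11 10
f 10 11 12
f 10 12 4
f 11 1 13
f 11 13 12
f 12 13 14
f 12 14 4
f 13 1 15
f 13 15 14
f 14 15 16
f 14 16 4
f 15 1 17
f 15 17 16
f 16 17 18
f 16 18 4
f 17 1 19
f 17 19 18
f 18 19 20
f 18 20 4
f 19 1 21
f 19 21 20
f 20 21 22
f 20 22 4
f 21 1 23
f 21 23 22
f 22 23 24
f 22 24 4
f 23 1 25
f 23 25 24
f 24 25 26
f 24 26 4
f 25 1 2
f 25 2 26
f 26 2 3
f 26 3 4
f 28 27 31
f 28 31 29
f 29 31 32
f 29 32 30
f 31 27 33
f 31 33 32
f 32 33 34
f 32 34 30
f 33 27 35
f 33 35 34
f 34 35 36
f 34 36 30
f 35 27 37
f 35 37 36
f 36 37 38
f 36 38 30
f 37 27 39
f 37 39 38
f 38 39 40
f 38 40 30
f 39 27 41
f 39 41 40
f 40 41 42
f 40 42 30
f 41 27 43
f 41 43 42
f 42 43 44
f 42 44 30
f 43 27 45
f 43 45 44
f 44 45 46
f 44 46 30
f 45 27 28
f 45 28 46
f 46 28 29
f 46 29 30
f 48 47 51
f 48 51 49
f 49 51 52
f 49 52 50
f 51 47 53
f 51 53 52
f 52 53 54
f 52 54 50
f 53 47 55
f 53 55 54
f 54 55 56
f 54 56 50
f 55 47 57
f 55 57 56
f 56 57 58
f 56 58 50
f 57 47 59
f 57 59 58
f 58 59 60
f 58 60 50
f 59 47 61
f 59 61 60
f 60 61 62
f 60 62 50
f 61 47 63
f 61 63 62
f 62 63 64
f 62 64 50
f 63 47 65
f 63 65 64
f 64 65 66
f 64 66 50
f 65 47 67
f 65 67 66
f 66 67 68
f 66 68 50
f 67 47 69
f 67 69 68
f 68 69 70
f 68 70 50
f 69 47 71
f 69 71 70
f 70 71 72
f 70 72 50
f 71 47 73
f 71 73 72
f 72 73 74
f 72 74 50
f 73 47 48
f 73 48 74
f 74 48 49
f 74 49 50
f 76 75 78
f 76 78 77
f 78 75 79
f 78 79 77
f 79 75 80
f 79 80 77
f 80 75 81
f 80 81 77
f 81 75 82
f 81 82 77
f 82 75 83
f 82 83 77
f 83 75 84
f 83 84 77
f 84 75 85
f 84 85 77
f 85 75 86
f 85 86 77
f 86 75 87
f 86 87 77
f 87 75 88
f 87 88 77
f 88 75 76
f 88 76 77

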